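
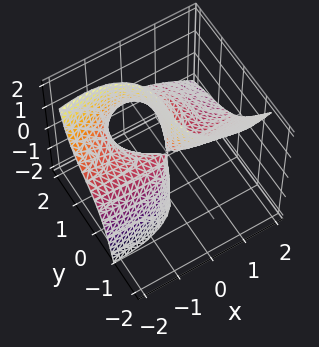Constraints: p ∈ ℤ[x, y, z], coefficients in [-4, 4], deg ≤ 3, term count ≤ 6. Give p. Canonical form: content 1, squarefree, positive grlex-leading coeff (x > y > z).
x^2*y + y^3 + y^2*z + 2*x*z - 2*y^2

(a) Degree: the shape is more complex than any degree-2 surface, so deg p = 3.
(b) Reading off the gridlines: it crosses the y-axis at the gridline y = 2; the visible z-axis segment lies entirely on the surface.
(c) Matching integer coefficients to the picture gives p. Check: (-1, 0, 0) on the x-axis lies on the surface, and p(-1, 0, 0) = 0. ✓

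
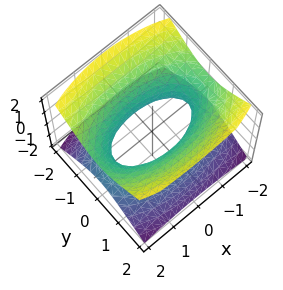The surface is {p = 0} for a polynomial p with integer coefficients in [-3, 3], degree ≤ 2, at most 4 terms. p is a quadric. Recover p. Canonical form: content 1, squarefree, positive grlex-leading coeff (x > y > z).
(a) Degree: one connected sheet with a waist; a quadric, so deg p = 2.
(b) Symmetries: it's symmetric under y → −y, forcing even powers of y; mirror symmetry x ↦ −x ⇒ only even powers of x; mirror symmetry z ↦ −z ⇒ only even powers of z.
(c) Observable constraints: no z-intercept at any integer in the box.
(d) Assembling these constraints gives the stated polynomial.

x^2 + 3*y^2 - 3*z^2 - 2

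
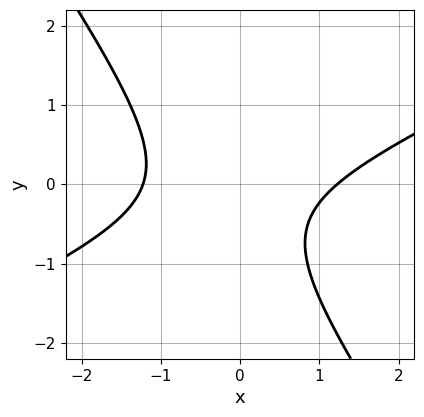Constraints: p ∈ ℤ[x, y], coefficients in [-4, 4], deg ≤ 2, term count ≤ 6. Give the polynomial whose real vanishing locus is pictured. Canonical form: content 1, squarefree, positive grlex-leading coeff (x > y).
2*x^2 - 3*x*y - 3*y^2 - 2*y - 3

First, degree: the shape is more complex than any degree-1 curve, so deg p = 2.
Next, from the visible intercepts: it misses every integer gridline on the y-axis.
Finally, assembling these constraints gives the stated polynomial.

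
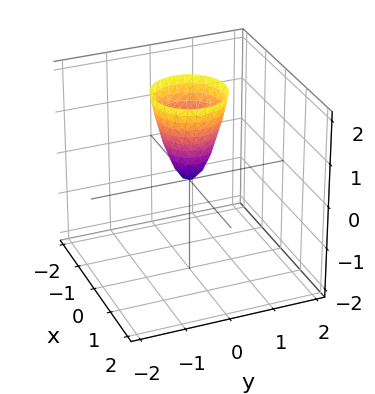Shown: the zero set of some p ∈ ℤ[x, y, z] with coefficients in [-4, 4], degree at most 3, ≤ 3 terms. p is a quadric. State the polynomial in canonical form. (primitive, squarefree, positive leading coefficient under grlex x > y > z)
The degree is 2 — a single bowl opening along one axis; a quadric.
Symmetries: every cross-section ⟂ z is a circle, so x, y appear only via x² + y².
From the visible intercepts: it meets the x-axis at x = 0 (among the integer gridlines); a circular section at z = 2 has radius between 0 and 1.
Together with the visible shape, these determine p as stated.

3*x^2 + 3*y^2 - z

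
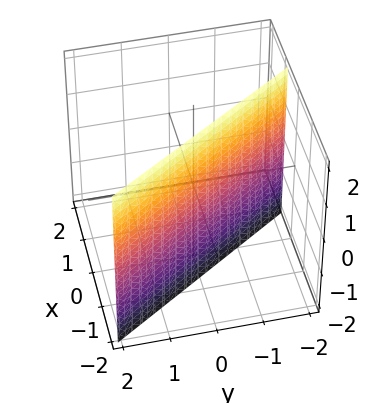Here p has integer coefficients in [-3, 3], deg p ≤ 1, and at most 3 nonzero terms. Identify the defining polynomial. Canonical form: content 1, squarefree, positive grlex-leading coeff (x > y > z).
3*x + 2*y + 2

First, the degree is 1 — every cross-section is a straight line — this is a plane.
Then, from the visible intercepts: the surface avoids every integer z-axis point in the box; it meets the y-axis at y = -1 (among the integer gridlines).
Finally, assembling these constraints gives the stated polynomial.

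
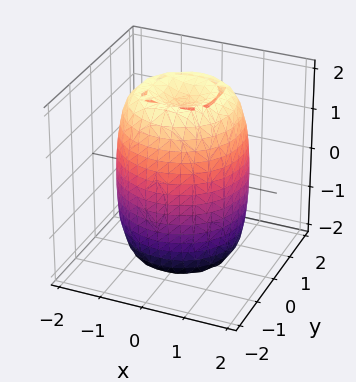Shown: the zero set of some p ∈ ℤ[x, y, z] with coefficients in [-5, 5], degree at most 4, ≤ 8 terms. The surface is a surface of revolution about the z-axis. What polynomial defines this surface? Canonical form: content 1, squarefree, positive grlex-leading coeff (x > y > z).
1. deg p = 4. No degree-3 surface has this shape.
2. Symmetry: the surface is invariant under rotation about z: p = q(x² + y², z).
3. From the visible intercepts: a circular section at z = 0 has radius between 1 and 2.
4. These observations pin down the coefficients.

2*x^4 + 4*x^2*y^2 + 2*y^4 - 3*x^2 - 3*y^2 + z^2 - 3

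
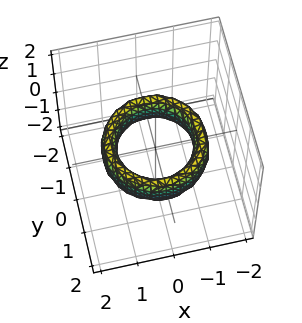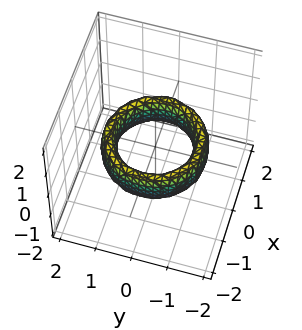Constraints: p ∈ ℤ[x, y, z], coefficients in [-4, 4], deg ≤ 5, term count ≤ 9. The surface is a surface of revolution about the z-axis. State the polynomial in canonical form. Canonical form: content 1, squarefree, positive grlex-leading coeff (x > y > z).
x^4 + 2*x^2*y^2 + y^4 - 3*x^2 - 3*y^2 + z^2 + 2

(a) deg p = 4.
(b) Symmetry: the surface is invariant under rotation about z: p = q(x² + y², z).
(c) From the axis intercepts and sections: among the integer gridlines, it crosses the x-axis at x ∈ {-1, 1}; the surface avoids every integer z-axis point in the box; the y-axis gridline crossings are at y ∈ {-1, 1}.
(d) Solving for integer coefficients yields p as stated.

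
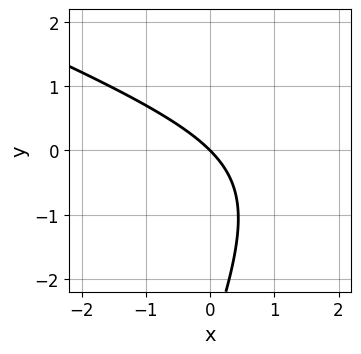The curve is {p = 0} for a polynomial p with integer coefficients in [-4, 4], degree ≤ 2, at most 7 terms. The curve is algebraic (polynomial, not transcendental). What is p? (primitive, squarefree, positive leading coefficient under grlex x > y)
(a) deg p = 2. A generic line meets the curve in up to 2 points.
(b) Reading off the gridlines: it meets the x-axis at x = 0 (among the integer gridlines); it meets the y-axis at y = 0 (among the integer gridlines).
(c) Assembling these constraints gives the stated polynomial.

x^2 + 2*x*y - y^2 - 3*x - 3*y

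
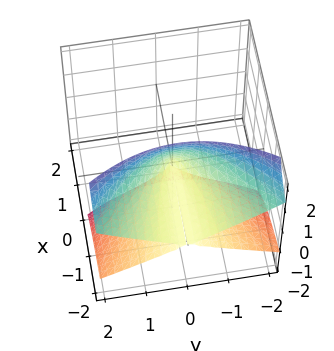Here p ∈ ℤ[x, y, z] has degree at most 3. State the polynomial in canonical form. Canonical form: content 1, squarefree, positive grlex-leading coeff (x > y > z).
3*x*z^2 + z^3 + 2*y^2

First, deg p = 3.
Then, reading off the gridlines: one y-axis crossing is at y = 0; one z-axis crossing is at z = 0; the visible x-axis segment lies entirely on the surface.
Finally, these observations pin down the coefficients.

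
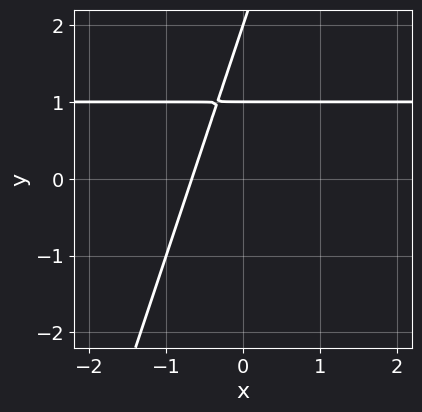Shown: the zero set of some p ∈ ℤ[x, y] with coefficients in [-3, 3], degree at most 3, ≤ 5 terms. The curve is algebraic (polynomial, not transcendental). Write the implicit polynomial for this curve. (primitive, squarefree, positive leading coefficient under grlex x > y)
3*x*y - y^2 - 3*x + 3*y - 2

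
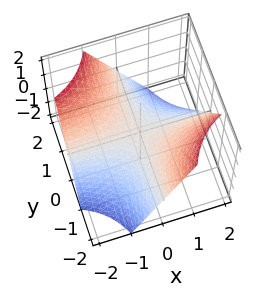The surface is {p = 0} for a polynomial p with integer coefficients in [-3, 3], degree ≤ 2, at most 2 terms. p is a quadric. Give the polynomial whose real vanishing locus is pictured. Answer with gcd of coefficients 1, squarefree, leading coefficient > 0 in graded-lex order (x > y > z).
The degree is 2 — a saddle surface; a quadric.
From the axis intercepts and sections: the visible y-axis segment lies entirely on the surface; the visible x-axis segment lies entirely on the surface; it crosses the z-axis at the gridline z = 0.
Fitting integer coefficients to these (and the overall shape) gives p.

x*y + z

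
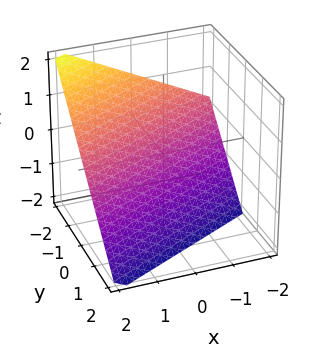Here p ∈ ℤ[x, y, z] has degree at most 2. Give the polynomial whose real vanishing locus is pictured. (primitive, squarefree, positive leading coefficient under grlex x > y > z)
The degree is 1 — the surface is flat (a plane).
Checking where it meets the axes: it crosses the x-axis at the gridline x = 2; it meets the z-axis at z = -1 (among the integer gridlines); one y-axis crossing is at y = -1.
Matching integer coefficients to the picture gives p.

x - 2*y - 2*z - 2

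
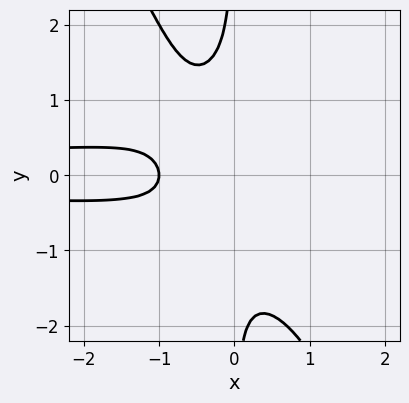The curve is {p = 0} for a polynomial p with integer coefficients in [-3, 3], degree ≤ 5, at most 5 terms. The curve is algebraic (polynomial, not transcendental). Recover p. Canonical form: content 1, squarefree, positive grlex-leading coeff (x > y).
2*x^2*y^2 + x*y^3 + x + 1

First, the degree is 4 — no degree-3 curve has this shape.
Then, reading off the gridlines: the curve avoids every integer y-axis point in the box; it meets the x-axis at x = -1 (among the integer gridlines).
Finally, together with the visible shape, these determine p as stated.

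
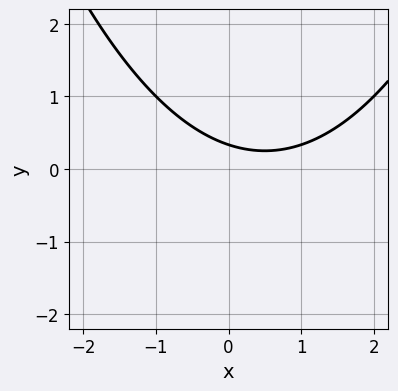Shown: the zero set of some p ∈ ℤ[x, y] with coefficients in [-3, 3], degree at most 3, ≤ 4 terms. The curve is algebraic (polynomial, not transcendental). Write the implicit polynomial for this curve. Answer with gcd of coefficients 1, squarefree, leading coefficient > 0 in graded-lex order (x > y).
1. deg p = 2.
2. Against the integer gridlines: it misses every integer gridline on the x-axis.
3. These observations pin down the coefficients.

x^2 - x - 3*y + 1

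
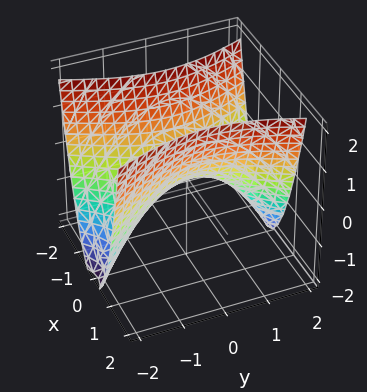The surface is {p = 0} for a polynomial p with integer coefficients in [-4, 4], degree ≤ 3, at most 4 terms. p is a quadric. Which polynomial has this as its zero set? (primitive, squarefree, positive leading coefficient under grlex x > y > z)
First, the degree is 2 — a hyperbolic paraboloid; a quadric.
Next, symmetries: it's symmetric under x → −x, forcing even powers of x; it's symmetric under y → −y, forcing even powers of y.
Then, from the visible intercepts: it crosses the z-axis at the gridline z = 0; it meets the x-axis at x = 0 (among the integer gridlines); one y-axis crossing is at y = 0.
Finally, matching integer coefficients to the picture gives p.

3*x^2 - y^2 - 2*z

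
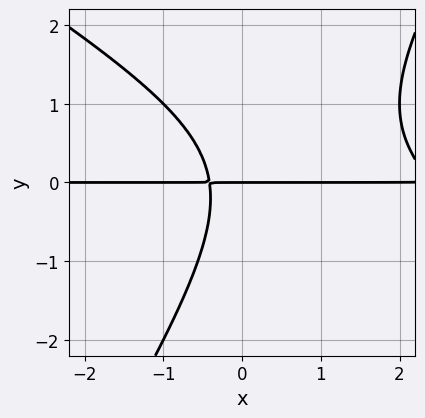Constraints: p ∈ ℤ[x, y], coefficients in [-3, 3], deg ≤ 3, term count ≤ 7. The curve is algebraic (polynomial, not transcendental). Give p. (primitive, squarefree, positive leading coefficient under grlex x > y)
x^2*y + x*y^2 - y^3 - 2*x*y - y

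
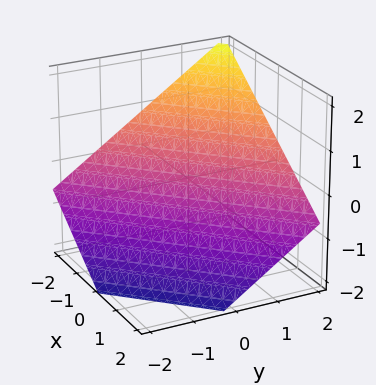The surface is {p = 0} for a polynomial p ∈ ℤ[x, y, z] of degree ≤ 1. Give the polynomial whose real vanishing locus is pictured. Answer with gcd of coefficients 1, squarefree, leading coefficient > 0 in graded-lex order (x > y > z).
2*x - 2*y + 3*z + 2

First, the degree is 1 — the surface is flat (a plane).
Next, checking where it meets the axes: one x-axis crossing is at x = -1; it crosses the y-axis at the gridline y = 1.
Finally, these observations pin down the coefficients.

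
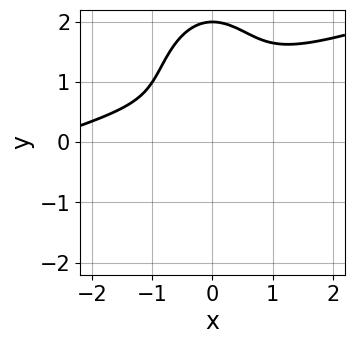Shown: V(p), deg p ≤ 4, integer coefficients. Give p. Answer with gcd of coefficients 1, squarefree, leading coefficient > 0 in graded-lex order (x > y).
x^3 - 3*x^2*y - y^3 + 3*x^2 + 2*y^2

First, degree: the shape is more complex than any degree-2 curve, so deg p = 3.
Next, against the integer gridlines: it meets the y-axis at y = 2 (among the integer gridlines).
Finally, these observations pin down the coefficients.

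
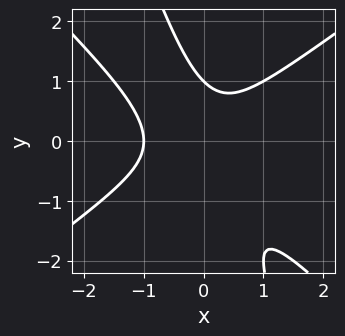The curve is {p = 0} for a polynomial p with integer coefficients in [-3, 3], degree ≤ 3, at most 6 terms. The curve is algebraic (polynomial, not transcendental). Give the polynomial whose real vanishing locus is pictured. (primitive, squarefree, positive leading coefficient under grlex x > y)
(a) deg p = 3.
(b) Reading off the gridlines: one x-axis crossing is at x = -1; it crosses the y-axis at the gridline y = 1.
(c) Putting this together gives p.

2*x^3 - 3*x*y^2 - y^3 + x^2 + 1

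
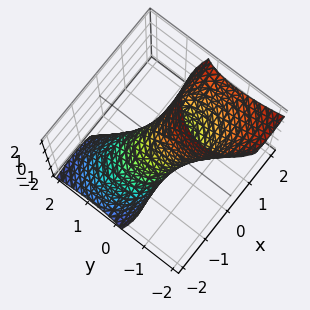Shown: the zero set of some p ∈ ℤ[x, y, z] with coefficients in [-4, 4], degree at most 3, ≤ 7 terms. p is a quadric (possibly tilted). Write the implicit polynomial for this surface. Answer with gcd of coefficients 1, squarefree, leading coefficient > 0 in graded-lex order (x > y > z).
2*x^2 - 3*x*z + 2*y^2 + 2*y*z + z^2 - 1

(a) Degree: the shape is more complex than any degree-1 surface, so deg p = 2.
(b) Observable constraints: the z-axis gridline crossings are at z ∈ {-1, 1}.
(c) Putting this together gives p.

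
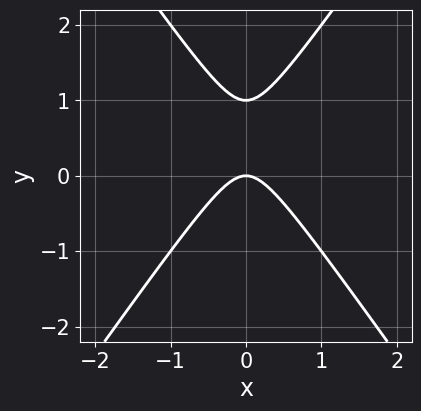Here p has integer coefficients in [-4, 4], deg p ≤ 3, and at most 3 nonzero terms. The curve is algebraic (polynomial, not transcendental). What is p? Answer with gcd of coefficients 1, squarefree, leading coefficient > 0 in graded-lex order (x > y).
2*x^2 - y^2 + y

1. Degree: no degree-1 curve has this shape, so deg p = 2.
2. Symmetries: it's symmetric under x → −x, forcing even powers of x.
3. Checking where it meets the axes: the y-axis gridline crossings are at y ∈ {0, 1}; it meets the x-axis at x = 0 (among the integer gridlines).
4. Putting this together gives p.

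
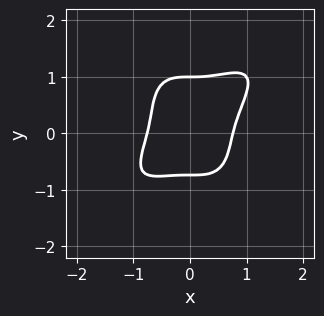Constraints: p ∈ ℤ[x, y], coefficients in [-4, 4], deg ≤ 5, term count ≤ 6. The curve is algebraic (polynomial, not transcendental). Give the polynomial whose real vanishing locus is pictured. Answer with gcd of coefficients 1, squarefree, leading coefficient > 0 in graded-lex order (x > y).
3*x^4 - 3*x^3*y + 2*y^4 - y^3 - 1

First, deg p = 4. The shape is more complex than any degree-3 curve.
Next, against the integer gridlines: it crosses the y-axis at the gridline y = 1.
Finally, fitting integer coefficients to these (and the overall shape) gives p.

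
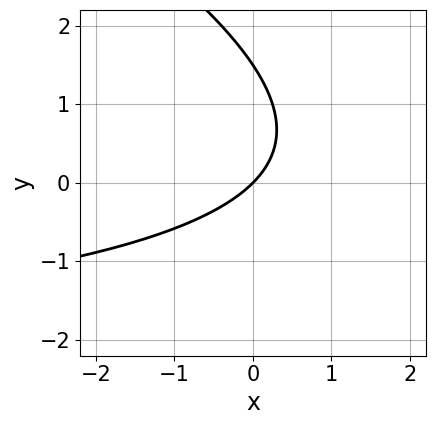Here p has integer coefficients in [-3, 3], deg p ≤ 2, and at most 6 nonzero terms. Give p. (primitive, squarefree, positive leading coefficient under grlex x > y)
x*y + 2*y^2 + 3*x - 3*y

1. The degree is 2 — a generic line meets the curve in up to 2 points.
2. From the axis intercepts and sections: one y-axis crossing is at y = 0; it meets the x-axis at x = 0 (among the integer gridlines).
3. Fitting integer coefficients to these (and the overall shape) gives p.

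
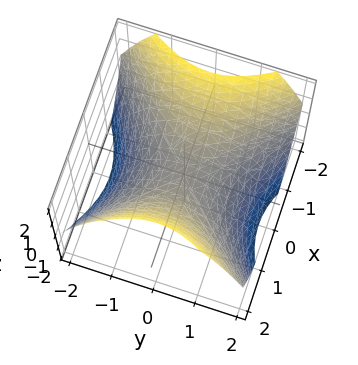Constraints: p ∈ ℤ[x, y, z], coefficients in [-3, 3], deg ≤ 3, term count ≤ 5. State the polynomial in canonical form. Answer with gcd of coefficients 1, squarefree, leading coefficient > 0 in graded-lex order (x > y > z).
2*x^2 - 2*y^2 - 3*z

The degree is 2 — a hyperbolic paraboloid; a quadric.
Symmetries: the y ↦ −y reflection is a symmetry, so y appears only in even powers; it's symmetric under x → −x, forcing even powers of x.
From the axis intercepts and sections: it meets the y-axis at y = 0 (among the integer gridlines); it meets the x-axis at x = 0 (among the integer gridlines); it crosses the z-axis at the gridline z = 0.
Putting this together gives p.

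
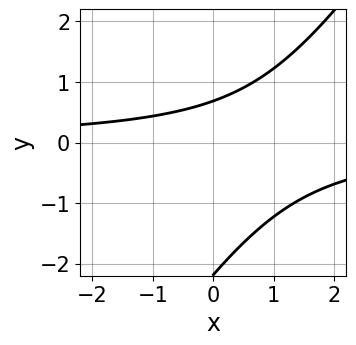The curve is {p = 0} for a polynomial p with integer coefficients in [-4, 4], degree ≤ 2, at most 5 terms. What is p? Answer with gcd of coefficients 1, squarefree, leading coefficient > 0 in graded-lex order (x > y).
First, the degree is 2 — the shape is more complex than any degree-1 curve.
Next, checking where it meets the axes: no x-intercept at any integer in the box.
Finally, together with the visible shape, these determine p as stated.

3*x*y - 2*y^2 - 3*y + 3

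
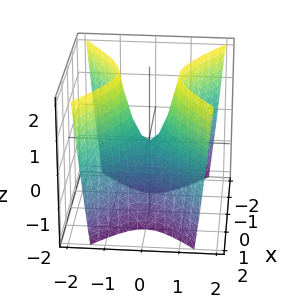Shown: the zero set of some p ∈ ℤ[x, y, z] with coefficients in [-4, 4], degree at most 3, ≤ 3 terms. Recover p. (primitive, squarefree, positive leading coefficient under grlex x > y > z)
1. deg p = 2.
2. Symmetries: mirror symmetry y ↦ −y ⇒ only even powers of y; mirror symmetry x ↦ −x ⇒ only even powers of x.
3. From the visible intercepts: one y-axis crossing is at y = 0; one z-axis crossing is at z = 0.
4. Putting this together gives p.

2*x^2 - 3*y^2 + z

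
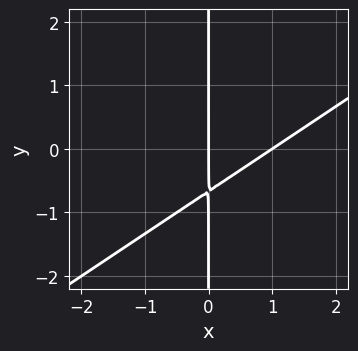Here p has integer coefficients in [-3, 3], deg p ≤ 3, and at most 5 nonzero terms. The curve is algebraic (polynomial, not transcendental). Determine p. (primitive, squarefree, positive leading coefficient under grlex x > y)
First, deg p = 2. A generic line meets the curve in up to 2 points.
Next, checking where it meets the axes: among the integer gridlines, it crosses the x-axis at x ∈ {0, 1}; the visible y-axis segment lies entirely on the curve.
Finally, these observations pin down the coefficients.

2*x^2 - 3*x*y - 2*x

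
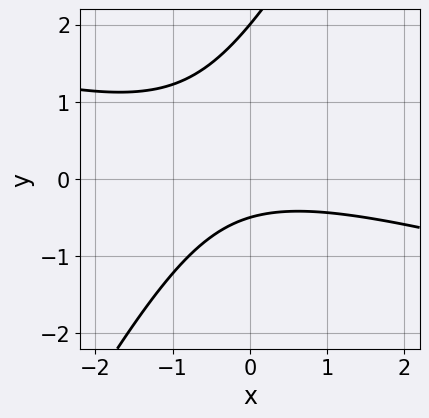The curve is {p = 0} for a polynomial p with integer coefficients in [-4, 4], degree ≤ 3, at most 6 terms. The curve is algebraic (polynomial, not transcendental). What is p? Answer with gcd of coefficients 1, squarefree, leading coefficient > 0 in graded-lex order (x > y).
1. The degree is 2 — no degree-1 curve has this shape.
2. From the axis intercepts and sections: the curve avoids every integer x-axis point in the box; it crosses the y-axis at the gridline y = 2.
3. These observations pin down the coefficients.

x^2 + 3*x*y - 2*y^2 + 3*y + 2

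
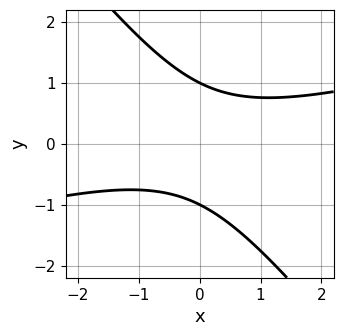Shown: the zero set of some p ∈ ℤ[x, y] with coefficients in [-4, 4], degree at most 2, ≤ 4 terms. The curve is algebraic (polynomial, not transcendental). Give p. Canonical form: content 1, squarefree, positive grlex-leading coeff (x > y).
First, degree: the shape is more complex than any degree-1 curve, so deg p = 2.
Then, checking where it meets the axes: among the integer gridlines, it crosses the y-axis at y ∈ {-1, 1}; it misses every integer gridline on the x-axis.
Finally, the integer polynomial consistent with all of this is the stated p.

x^2 - 3*x*y - 3*y^2 + 3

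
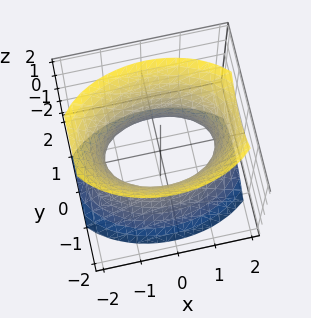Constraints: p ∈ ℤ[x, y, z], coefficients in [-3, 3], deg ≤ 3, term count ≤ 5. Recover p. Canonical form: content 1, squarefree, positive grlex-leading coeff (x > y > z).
x^2 + 2*y^2 - z^2 - 2

First, the degree is 2 — an hourglass — one-sheet hyperboloid; a quadric.
Next, symmetries: mirror symmetry z ↦ −z ⇒ only even powers of z; the y ↦ −y reflection is a symmetry, so y appears only in even powers; the x ↦ −x reflection is a symmetry, so x appears only in even powers.
Then, observable constraints: it misses every integer gridline on the z-axis; among the integer gridlines, it crosses the y-axis at y ∈ {-1, 1}.
Finally, fitting integer coefficients to these (and the overall shape) gives p.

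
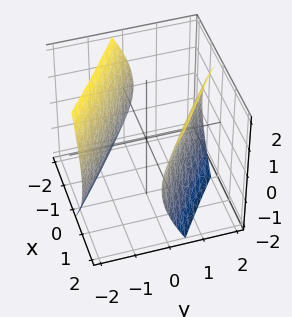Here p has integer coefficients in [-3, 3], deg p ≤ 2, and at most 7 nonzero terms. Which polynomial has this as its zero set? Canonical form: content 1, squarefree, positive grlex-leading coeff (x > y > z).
First, there are 2 components.
Then, degree: the shape is more complex than any degree-1 surface, so deg p = 2.
Then, observable constraints: the surface avoids every integer z-axis point in the box.
Finally, the integer polynomial consistent with all of this is the stated p.

x^2 + 3*x*y + 2*y^2 - z^2 - 3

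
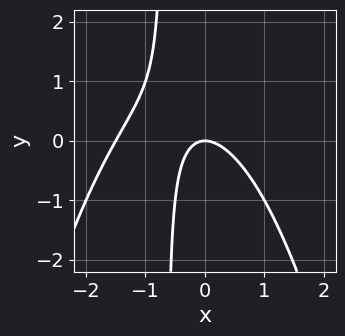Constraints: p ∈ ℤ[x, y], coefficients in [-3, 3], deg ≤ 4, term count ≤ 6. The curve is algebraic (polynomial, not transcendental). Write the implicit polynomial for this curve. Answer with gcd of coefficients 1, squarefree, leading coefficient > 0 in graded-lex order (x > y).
2*x^3 + 3*x^2 + 3*x*y + 2*y

deg p = 3.
Reading off the gridlines: it crosses the y-axis at the gridline y = 0; it crosses the x-axis at the gridline x = 0.
Putting this together gives p.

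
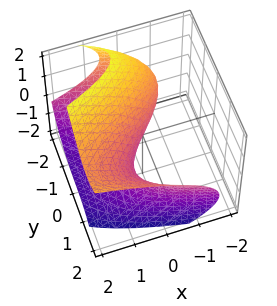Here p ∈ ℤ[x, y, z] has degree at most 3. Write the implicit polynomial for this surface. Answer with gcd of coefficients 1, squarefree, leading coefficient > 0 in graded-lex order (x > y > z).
y^3 - 2*y*z - 2*z^2 + 3*x - 3*y

deg p = 3. The shape is more complex than any degree-2 surface.
From the visible intercepts: it meets the x-axis at x = 0 (among the integer gridlines); it meets the y-axis at y = 0 (among the integer gridlines); it meets the z-axis at z = 0 (among the integer gridlines).
The integer polynomial consistent with all of this is the stated p.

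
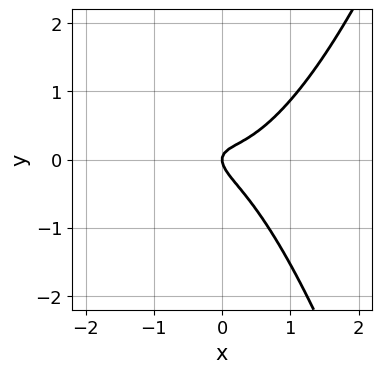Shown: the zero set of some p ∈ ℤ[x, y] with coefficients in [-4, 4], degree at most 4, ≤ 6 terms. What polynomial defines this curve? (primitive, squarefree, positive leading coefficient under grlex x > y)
3*x^3 - 2*x*y - 3*y^2 + x

First, the degree is 3 — the shape is more complex than any degree-2 curve.
Next, observable constraints: one y-axis crossing is at y = 0; it meets the x-axis at x = 0 (among the integer gridlines).
Finally, together with the visible shape, these determine p as stated.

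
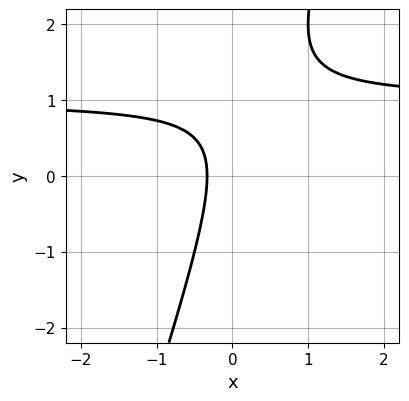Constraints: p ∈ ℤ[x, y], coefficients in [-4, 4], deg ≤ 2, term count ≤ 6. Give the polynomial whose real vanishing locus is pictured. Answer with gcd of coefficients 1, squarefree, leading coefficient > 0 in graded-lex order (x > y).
3*x*y - y^2 - 3*x + y - 1

(a) Degree: no degree-1 curve has this shape, so deg p = 2.
(b) Checking where it meets the axes: the curve avoids every integer y-axis point in the box.
(c) The integer polynomial consistent with all of this is the stated p.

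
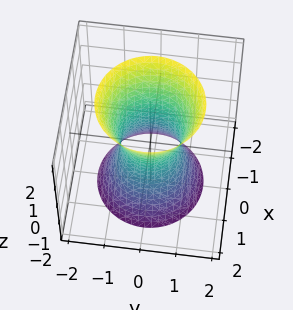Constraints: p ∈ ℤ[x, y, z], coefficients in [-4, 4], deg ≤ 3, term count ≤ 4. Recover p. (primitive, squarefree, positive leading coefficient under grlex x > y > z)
First, deg p = 2.
Next, by symmetry, the surface is invariant under rotation about z: p = q(x² + y², z).
Then, against the integer gridlines: a circular section at z = 1 has radius exactly 1; no z-intercept at any integer in the box.
Finally, matching integer coefficients to the picture gives p.

3*x^2 + 3*y^2 - z^2 - 2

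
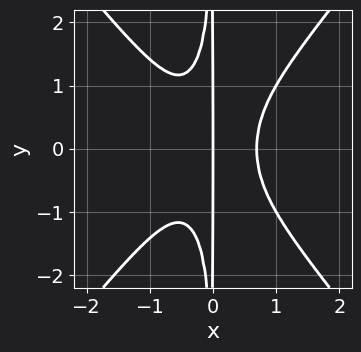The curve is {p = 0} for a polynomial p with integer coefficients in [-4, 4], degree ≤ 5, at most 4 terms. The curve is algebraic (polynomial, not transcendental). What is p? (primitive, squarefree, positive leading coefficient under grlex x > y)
3*x^4 - 2*x^2*y^2 - x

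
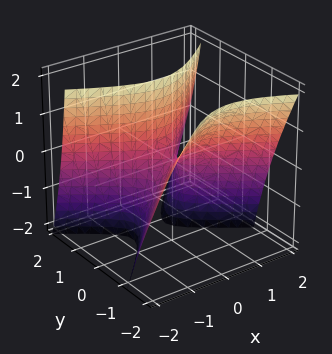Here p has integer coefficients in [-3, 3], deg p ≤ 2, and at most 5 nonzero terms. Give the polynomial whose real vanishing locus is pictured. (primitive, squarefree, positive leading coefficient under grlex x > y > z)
2*x^2 + x*y - 3*y^2 - 2*y*z + z

The degree is 2 — no degree-1 surface has this shape.
Reading off the gridlines: it crosses the z-axis at the gridline z = 0; one y-axis crossing is at y = 0; it crosses the x-axis at the gridline x = 0.
Together with the visible shape, these determine p as stated.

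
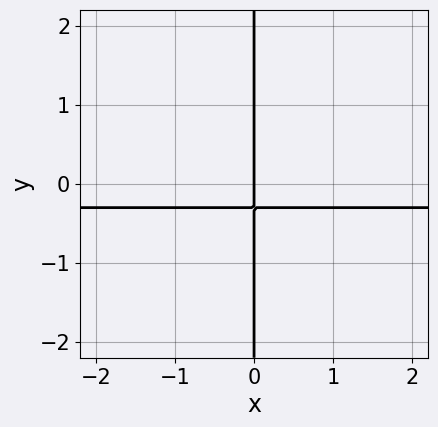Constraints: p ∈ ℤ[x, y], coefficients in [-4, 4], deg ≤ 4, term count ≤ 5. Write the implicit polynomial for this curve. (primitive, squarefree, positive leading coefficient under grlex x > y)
x*y^2 - 3*x*y - x

1. Degree: a generic line meets the curve in up to 3 points, so deg p = 3.
2. From the visible intercepts: the visible y-axis segment lies entirely on the curve; one x-axis crossing is at x = 0.
3. Fitting integer coefficients to these (and the overall shape) gives p.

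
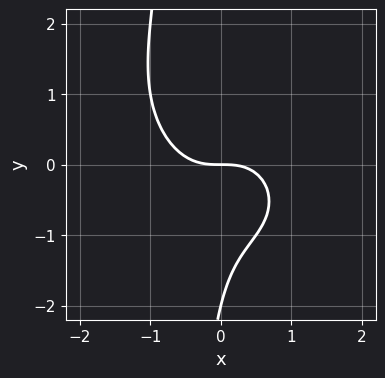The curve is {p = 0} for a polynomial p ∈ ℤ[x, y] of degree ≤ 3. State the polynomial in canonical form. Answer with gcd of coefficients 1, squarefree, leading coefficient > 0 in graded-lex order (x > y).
First, degree: no degree-2 curve has this shape, so deg p = 3.
Next, reading off the gridlines: the y-axis gridline crossings are at y ∈ {-2, 0}; one x-axis crossing is at x = 0.
Finally, assembling these constraints gives the stated polynomial.

2*x^3 + x^2*y + 2*x*y^2 + y^2 + 2*y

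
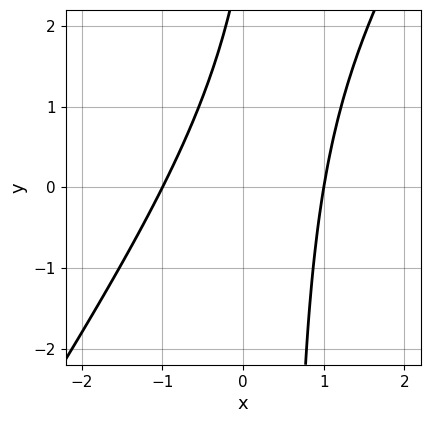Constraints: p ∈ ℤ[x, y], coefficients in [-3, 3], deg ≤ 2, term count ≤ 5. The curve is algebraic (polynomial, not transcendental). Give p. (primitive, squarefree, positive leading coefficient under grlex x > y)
3*x^2 - 2*x*y + y - 3

The degree is 2 — no degree-1 curve has this shape.
Reading off the gridlines: the curve avoids every integer y-axis point in the box; the x-axis gridline crossings are at x ∈ {-1, 1}.
Putting this together gives p.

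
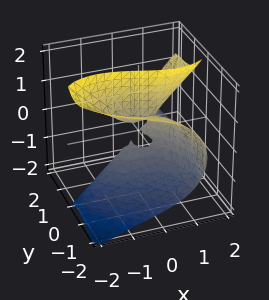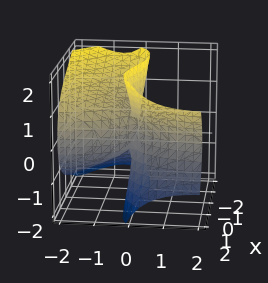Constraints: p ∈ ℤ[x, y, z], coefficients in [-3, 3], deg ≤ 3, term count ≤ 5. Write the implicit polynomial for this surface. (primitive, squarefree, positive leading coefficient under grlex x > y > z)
x^3 + 2*x*y^2 - x*z^2 - 3*y*z^2 - 3*y^2

The degree is 3 — a generic line meets the surface in up to 3 points.
Reading off the gridlines: it crosses the y-axis at the gridline y = 0; one x-axis crossing is at x = 0.
Matching integer coefficients to the picture gives p.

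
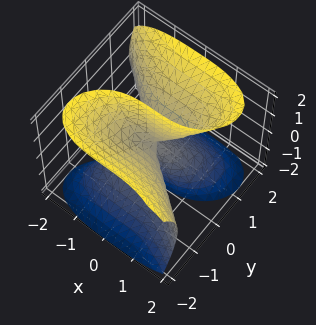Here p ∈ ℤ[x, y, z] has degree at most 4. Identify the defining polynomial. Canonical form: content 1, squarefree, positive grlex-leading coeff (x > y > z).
Degree: no degree-2 surface has this shape, so deg p = 3.
Reading off the gridlines: it meets the x-axis at x = 0 (among the integer gridlines); every point of the z-axis in the box is on the surface.
Assembling these constraints gives the stated polynomial.

x^3 + 2*y^3 - 2*y*z^2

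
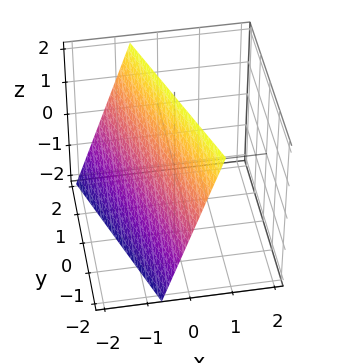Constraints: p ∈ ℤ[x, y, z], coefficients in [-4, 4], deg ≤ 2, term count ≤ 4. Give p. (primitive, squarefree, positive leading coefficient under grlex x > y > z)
deg p = 1. The surface is flat (a plane).
Checking where it meets the axes: one z-axis crossing is at z = 2; it meets the y-axis at y = -2 (among the integer gridlines).
Matching integer coefficients to the picture gives p.

3*x + y - z + 2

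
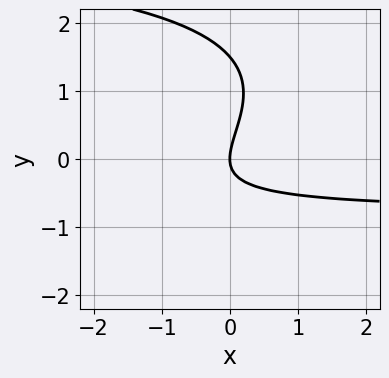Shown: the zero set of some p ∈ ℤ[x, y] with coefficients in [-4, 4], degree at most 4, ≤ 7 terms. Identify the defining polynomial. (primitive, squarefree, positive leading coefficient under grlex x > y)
x*y^2 - 2*y^3 - 3*x*y + 3*y^2 - 3*x

1. deg p = 3. A generic line meets the curve in up to 3 points.
2. Reading off the gridlines: it meets the x-axis at x = 0 (among the integer gridlines); it crosses the y-axis at the gridline y = 0.
3. Assembling these constraints gives the stated polynomial.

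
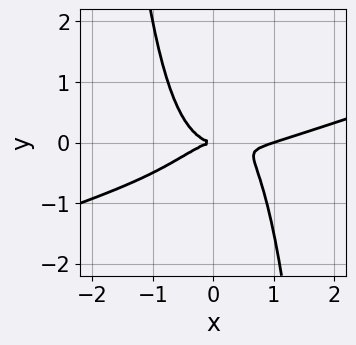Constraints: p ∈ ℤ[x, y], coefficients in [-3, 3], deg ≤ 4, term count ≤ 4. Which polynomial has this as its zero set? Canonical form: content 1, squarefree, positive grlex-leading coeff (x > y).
(a) Degree: the shape is more complex than any degree-3 curve, so deg p = 4.
(b) Against the integer gridlines: it meets the y-axis at y = 0 (among the integer gridlines); among the integer gridlines, it crosses the x-axis at x ∈ {0, 1}.
(c) Matching integer coefficients to the picture gives p.

x^4 - 3*x^3*y - x^3 - 2*y^2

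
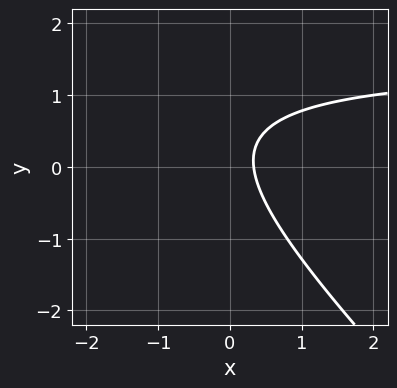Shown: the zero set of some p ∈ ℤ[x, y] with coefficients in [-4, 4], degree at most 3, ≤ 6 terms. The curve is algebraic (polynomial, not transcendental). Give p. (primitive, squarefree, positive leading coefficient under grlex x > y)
deg p = 2. The shape is more complex than any degree-1 curve.
From the visible intercepts: no y-intercept at any integer in the box.
Putting this together gives p.

2*x*y + 2*y^2 - 3*x - y + 1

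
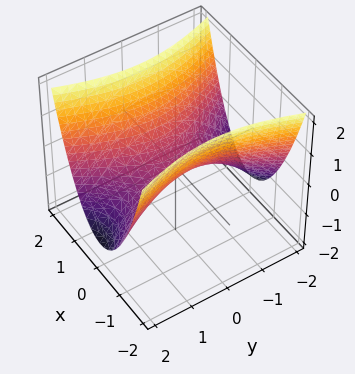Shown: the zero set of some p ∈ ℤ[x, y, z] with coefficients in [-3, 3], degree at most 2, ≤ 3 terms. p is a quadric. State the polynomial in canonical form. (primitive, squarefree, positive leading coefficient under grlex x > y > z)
The degree is 2 — a saddle surface; a quadric.
Symmetries: mirror symmetry y ↦ −y ⇒ only even powers of y; the x ↦ −x reflection is a symmetry, so x appears only in even powers.
Observable constraints: it crosses the z-axis at the gridline z = 0; one y-axis crossing is at y = 0; one x-axis crossing is at x = 0.
Assembling these constraints gives the stated polynomial.

3*x^2 - y^2 - 3*z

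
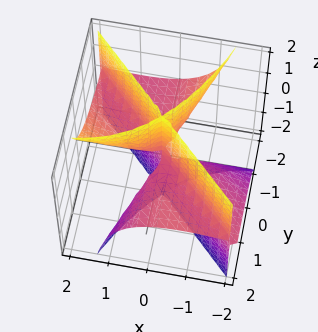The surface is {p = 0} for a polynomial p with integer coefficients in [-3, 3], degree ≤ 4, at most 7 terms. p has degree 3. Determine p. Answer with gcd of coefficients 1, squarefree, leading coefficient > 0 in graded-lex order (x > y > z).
x^3 + 2*x^2*y - 3*x^2*z + x*y^2 + 3*y^2*z

1. I count 2 distinct pieces. Treating them together as one polynomial.
2. Degree: no degree-2 surface has this shape, so deg p = 3.
3. From the axis intercepts and sections: one x-axis crossing is at x = 0; every point of the y-axis in the box is on the surface; the visible z-axis segment lies entirely on the surface.
4. Putting this together gives p.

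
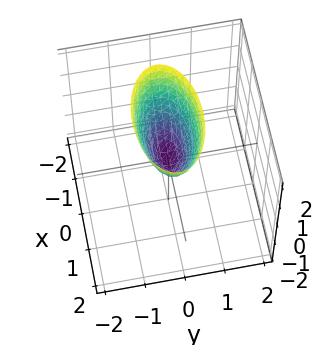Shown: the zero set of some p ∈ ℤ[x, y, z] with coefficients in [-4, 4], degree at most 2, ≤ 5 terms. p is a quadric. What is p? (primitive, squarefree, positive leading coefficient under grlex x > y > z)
(a) deg p = 2. A paraboloid; a quadric.
(b) Symmetries: the y ↦ −y reflection is a symmetry, so y appears only in even powers; mirror symmetry x ↦ −x ⇒ only even powers of x.
(c) Checking where it meets the axes: it meets the z-axis at z = 0 (among the integer gridlines); one y-axis crossing is at y = 0; one x-axis crossing is at x = 0.
(d) Solving for integer coefficients yields p as stated.

x^2 + 3*y^2 - z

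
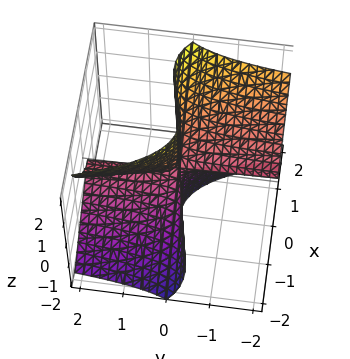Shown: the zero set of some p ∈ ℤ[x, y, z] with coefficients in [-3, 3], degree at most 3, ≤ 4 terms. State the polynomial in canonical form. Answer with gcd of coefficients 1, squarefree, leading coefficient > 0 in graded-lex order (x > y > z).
1. deg p = 3.
2. From the axis intercepts and sections: every point of the z-axis in the box is on the surface; every point of the y-axis in the box is on the surface; it meets the x-axis at x = 0 (among the integer gridlines).
3. Assembling these constraints gives the stated polynomial.

x^3 - x^2*z + y*z^2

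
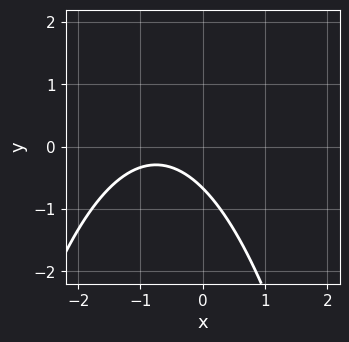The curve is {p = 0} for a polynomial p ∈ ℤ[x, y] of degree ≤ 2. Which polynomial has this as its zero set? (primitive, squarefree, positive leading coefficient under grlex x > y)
(a) The degree is 2 — a generic line meets the curve in up to 2 points.
(b) From the visible intercepts: the curve avoids every integer x-axis point in the box.
(c) The integer polynomial consistent with all of this is the stated p.

2*x^2 + 3*x + 3*y + 2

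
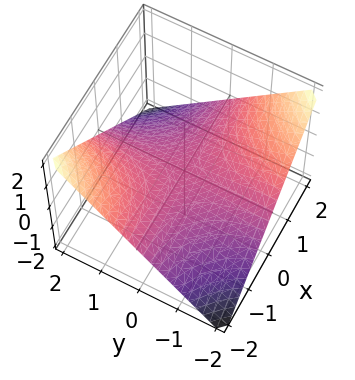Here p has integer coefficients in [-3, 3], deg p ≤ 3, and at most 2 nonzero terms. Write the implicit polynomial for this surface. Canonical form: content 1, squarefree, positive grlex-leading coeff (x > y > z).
First, degree: a saddle surface; a quadric, so deg p = 2.
Then, observable constraints: the visible x-axis segment lies entirely on the surface; every point of the y-axis in the box is on the surface.
Finally, together with the visible shape, these determine p as stated.

x*y + 2*z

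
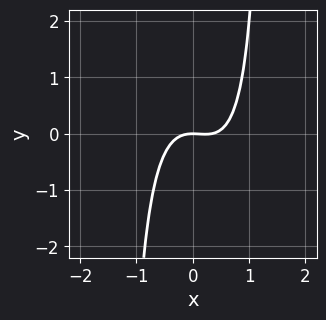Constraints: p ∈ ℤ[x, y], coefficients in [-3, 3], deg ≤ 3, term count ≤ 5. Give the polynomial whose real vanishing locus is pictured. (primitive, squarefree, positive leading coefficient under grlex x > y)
3*x^3 + x^2*y - x^2 - 2*y

First, degree: no degree-2 curve has this shape, so deg p = 3.
Next, from the axis intercepts and sections: one y-axis crossing is at y = 0; it crosses the x-axis at the gridline x = 0.
Finally, putting this together gives p.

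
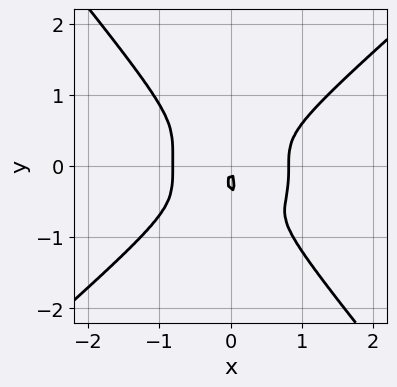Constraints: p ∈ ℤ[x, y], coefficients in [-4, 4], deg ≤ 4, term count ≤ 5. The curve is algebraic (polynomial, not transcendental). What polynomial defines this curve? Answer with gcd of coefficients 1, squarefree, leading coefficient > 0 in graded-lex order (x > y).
3*x^4 - 2*x*y^3 - 3*y^4 - y^3 - 2*x^2

First, deg p = 4. No degree-3 curve has this shape.
Next, observable constraints: one y-axis crossing is at y = 0; one x-axis crossing is at x = 0.
Finally, together with the visible shape, these determine p as stated.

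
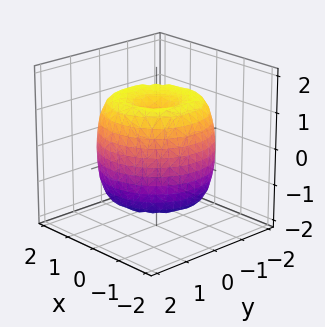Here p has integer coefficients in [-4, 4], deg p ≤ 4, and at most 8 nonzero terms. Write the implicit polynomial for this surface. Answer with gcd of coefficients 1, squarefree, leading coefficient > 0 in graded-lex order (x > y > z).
x^4 + 2*x^2*y^2 + y^4 - 2*x^2 - 2*y^2 + z^2 - 1

(a) deg p = 4. A generic line meets the surface in up to 4 points.
(b) Symmetries: the surface is invariant under rotation about z: p = q(x² + y², z).
(c) Against the integer gridlines: a circular section at z = -1 has radius between 1 and 2; among the integer gridlines, it crosses the z-axis at z ∈ {-1, 1}.
(d) These observations pin down the coefficients.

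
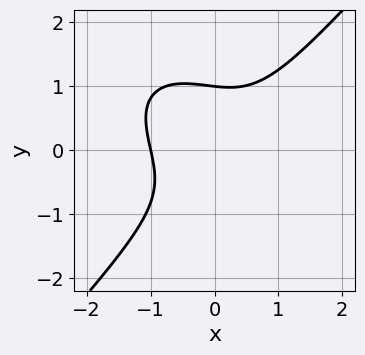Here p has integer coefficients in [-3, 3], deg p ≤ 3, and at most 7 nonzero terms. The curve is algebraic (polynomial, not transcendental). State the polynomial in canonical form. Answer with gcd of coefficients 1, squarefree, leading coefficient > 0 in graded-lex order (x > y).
3*x^3 + x^2*y - 3*y^3 - x*y + 3

1. The degree is 3 — the shape is more complex than any degree-2 curve.
2. From the visible intercepts: it meets the y-axis at y = 1 (among the integer gridlines); one x-axis crossing is at x = -1.
3. These observations pin down the coefficients.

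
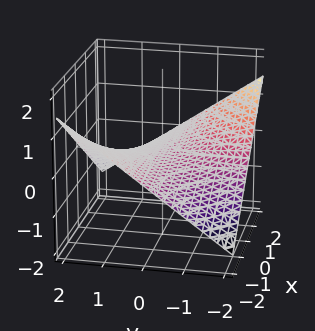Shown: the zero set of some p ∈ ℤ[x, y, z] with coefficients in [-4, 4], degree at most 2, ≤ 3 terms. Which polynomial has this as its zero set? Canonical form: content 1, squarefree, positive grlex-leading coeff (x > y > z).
x*y + 3*z

Degree: a hyperbolic paraboloid; a quadric, so deg p = 2.
From the axis intercepts and sections: the visible y-axis segment lies entirely on the surface; one z-axis crossing is at z = 0; every point of the x-axis in the box is on the surface.
Together with the visible shape, these determine p as stated.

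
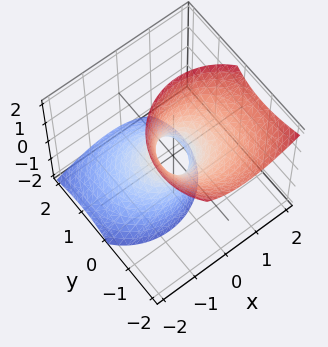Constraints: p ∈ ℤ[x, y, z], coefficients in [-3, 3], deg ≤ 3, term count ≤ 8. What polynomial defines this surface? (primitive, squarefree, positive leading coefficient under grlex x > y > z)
3*x^2 - 2*x*z + 3*y^2 + 3*y*z - z^2 - 1

(a) The degree is 2 — a generic line meets the surface in up to 2 points.
(b) Observable constraints: no z-intercept at any integer in the box.
(c) The integer polynomial consistent with all of this is the stated p.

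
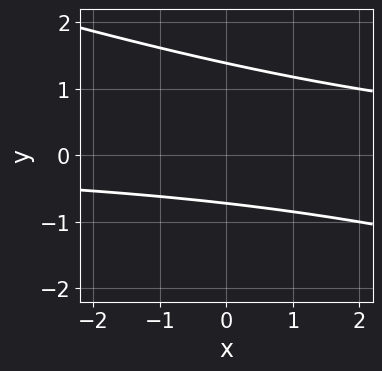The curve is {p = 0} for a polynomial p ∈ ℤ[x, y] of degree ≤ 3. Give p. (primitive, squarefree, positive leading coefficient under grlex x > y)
x*y + 3*y^2 - 2*y - 3

(a) Degree: no degree-1 curve has this shape, so deg p = 2.
(b) From the axis intercepts and sections: no x-intercept at any integer in the box.
(c) Matching integer coefficients to the picture gives p.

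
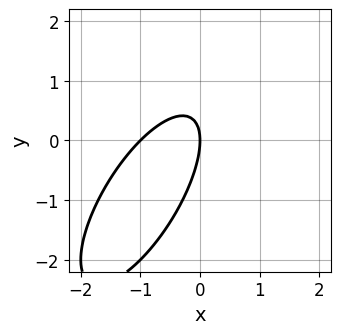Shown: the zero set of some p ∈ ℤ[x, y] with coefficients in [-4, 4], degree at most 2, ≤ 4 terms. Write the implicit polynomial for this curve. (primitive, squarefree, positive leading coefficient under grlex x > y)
deg p = 2. The shape is more complex than any degree-1 curve.
From the visible intercepts: the x-axis gridline crossings are at x ∈ {-1, 0}; one y-axis crossing is at y = 0.
Together with the visible shape, these determine p as stated.

2*x^2 - 2*x*y + y^2 + 2*x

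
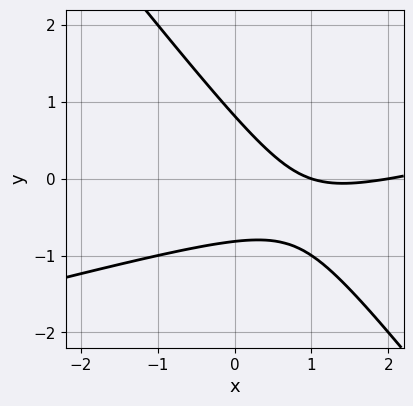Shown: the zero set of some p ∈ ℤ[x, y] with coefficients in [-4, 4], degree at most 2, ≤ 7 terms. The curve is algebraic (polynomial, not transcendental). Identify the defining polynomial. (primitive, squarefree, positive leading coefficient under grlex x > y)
x^2 - 3*x*y - 3*y^2 - 3*x + 2

First, the degree is 2 — a generic line meets the curve in up to 2 points.
Then, against the integer gridlines: the x-axis gridline crossings are at x ∈ {1, 2}.
Finally, fitting integer coefficients to these (and the overall shape) gives p.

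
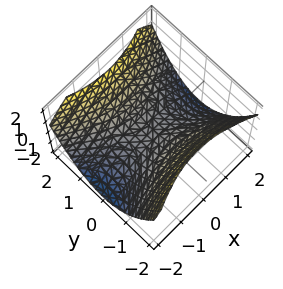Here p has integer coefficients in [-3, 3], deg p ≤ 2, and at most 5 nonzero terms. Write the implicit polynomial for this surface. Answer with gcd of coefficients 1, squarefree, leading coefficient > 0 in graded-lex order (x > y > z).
(a) deg p = 2. A saddle surface; a quadric.
(b) Symmetries: it's symmetric under x → −x, forcing even powers of x; it's symmetric under y → −y, forcing even powers of y.
(c) Observable constraints: it crosses the y-axis at the gridline y = 0; it meets the x-axis at x = 0 (among the integer gridlines); it crosses the z-axis at the gridline z = 0.
(d) Solving for integer coefficients yields p as stated.

x^2 - 2*y^2 + 3*z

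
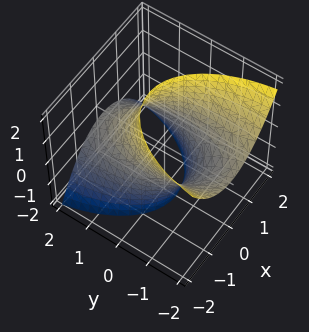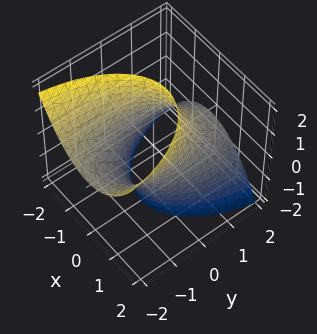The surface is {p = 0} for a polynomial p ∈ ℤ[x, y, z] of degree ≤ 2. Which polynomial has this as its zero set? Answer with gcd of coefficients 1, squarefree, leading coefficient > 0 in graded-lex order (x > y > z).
3*x^2 + y^2 + 3*y*z - 3

(a) The degree is 2 — a generic line meets the surface in up to 2 points.
(b) From the visible intercepts: the surface avoids every integer z-axis point in the box; among the integer gridlines, it crosses the x-axis at x ∈ {-1, 1}.
(c) Fitting integer coefficients to these (and the overall shape) gives p.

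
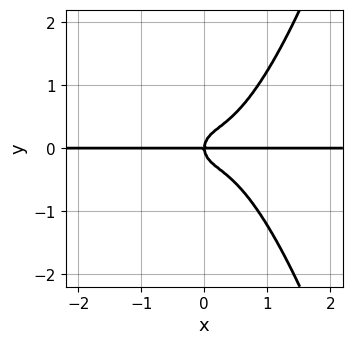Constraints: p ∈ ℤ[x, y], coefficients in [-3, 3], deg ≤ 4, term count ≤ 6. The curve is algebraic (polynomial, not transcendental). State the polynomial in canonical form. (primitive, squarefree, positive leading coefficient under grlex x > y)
(a) Degree: the shape is more complex than any degree-3 curve, so deg p = 4.
(b) Observable constraints: one y-axis crossing is at y = 0; the visible x-axis segment lies entirely on the curve.
(c) The integer polynomial consistent with all of this is the stated p.

3*x^3*y - x^2*y - 2*y^3 + x*y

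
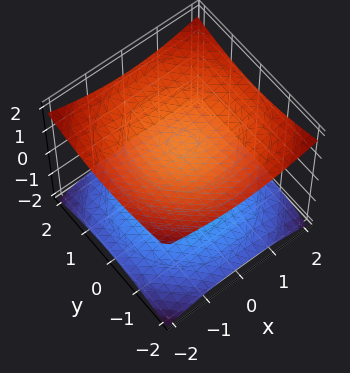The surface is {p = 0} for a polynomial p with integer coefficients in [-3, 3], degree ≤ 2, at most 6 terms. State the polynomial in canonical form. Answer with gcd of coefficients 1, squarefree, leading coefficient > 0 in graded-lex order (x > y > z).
First, there are 2 components.
Then, the degree is 2 — a generic line meets the surface in up to 2 points.
Next, symmetries: every cross-section ⟂ z is a circle, so x, y appear only via x² + y².
Next, against the integer gridlines: it misses every integer gridline on the y-axis; it misses every integer gridline on the x-axis; among the integer gridlines, it crosses the z-axis at z ∈ {-1, 1}.
Finally, these observations pin down the coefficients.

x^2 + y^2 - 3*z^2 + 3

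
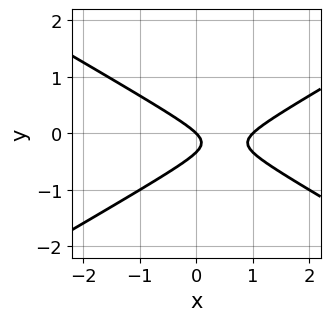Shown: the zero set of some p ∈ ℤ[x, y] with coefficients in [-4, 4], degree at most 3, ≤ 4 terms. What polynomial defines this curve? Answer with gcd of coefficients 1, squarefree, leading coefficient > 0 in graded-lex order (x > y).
x^2 - 3*y^2 - x - y

Degree: a generic line meets the curve in up to 2 points, so deg p = 2.
Against the integer gridlines: among the integer gridlines, it crosses the x-axis at x ∈ {0, 1}; one y-axis crossing is at y = 0.
Fitting integer coefficients to these (and the overall shape) gives p.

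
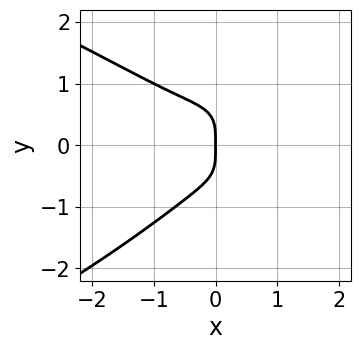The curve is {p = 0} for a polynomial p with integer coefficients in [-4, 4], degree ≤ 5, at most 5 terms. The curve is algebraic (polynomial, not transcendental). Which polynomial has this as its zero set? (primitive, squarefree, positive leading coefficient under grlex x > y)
Degree: no degree-3 curve has this shape, so deg p = 4.
Observable constraints: it meets the x-axis at x = 0 (among the integer gridlines); one y-axis crossing is at y = 0.
The integer polynomial consistent with all of this is the stated p.

3*y^4 + 3*x^3 + 2*x^2*y + 2*x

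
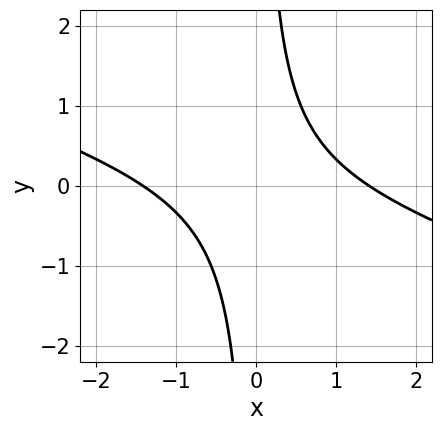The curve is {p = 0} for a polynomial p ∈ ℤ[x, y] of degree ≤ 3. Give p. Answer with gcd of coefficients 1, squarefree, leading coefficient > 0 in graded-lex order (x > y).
x^2 + 3*x*y - 2

First, the degree is 2 — the shape is more complex than any degree-1 curve.
Then, reading off the gridlines: it misses every integer gridline on the y-axis.
Finally, these observations pin down the coefficients.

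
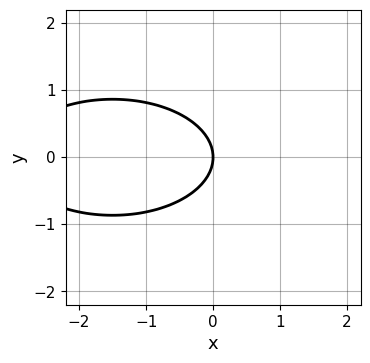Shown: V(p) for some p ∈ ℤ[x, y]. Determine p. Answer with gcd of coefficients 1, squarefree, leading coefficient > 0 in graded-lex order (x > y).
1. deg p = 2.
2. Symmetries: it's symmetric under y → −y, forcing even powers of y.
3. Against the integer gridlines: one x-axis crossing is at x = 0; it crosses the y-axis at the gridline y = 0.
4. Matching integer coefficients to the picture gives p.

x^2 + 3*y^2 + 3*x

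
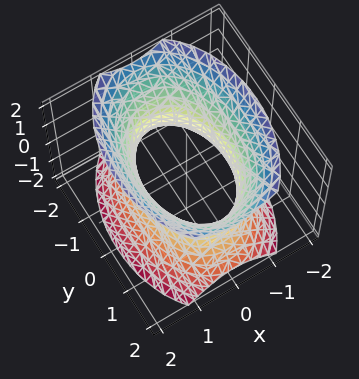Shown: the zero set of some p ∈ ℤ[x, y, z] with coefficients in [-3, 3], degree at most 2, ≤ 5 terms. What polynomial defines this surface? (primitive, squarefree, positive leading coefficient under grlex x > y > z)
1. The degree is 2 — one connected sheet with a waist; a quadric.
2. Symmetries: mirror symmetry x ↦ −x ⇒ only even powers of x; mirror symmetry z ↦ −z ⇒ only even powers of z; the y ↦ −y reflection is a symmetry, so y appears only in even powers.
3. Observable constraints: the surface avoids every integer z-axis point in the box; among the integer gridlines, it crosses the x-axis at x ∈ {-1, 1}.
4. Solving for integer coefficients yields p as stated.

2*x^2 + y^2 - z^2 - 2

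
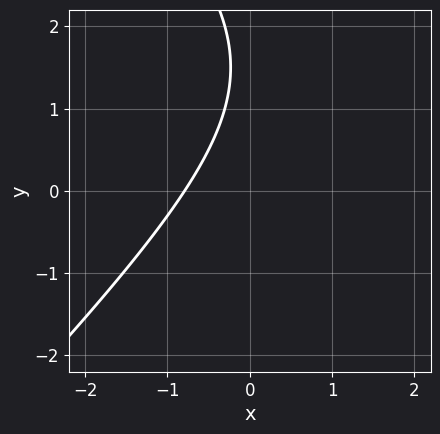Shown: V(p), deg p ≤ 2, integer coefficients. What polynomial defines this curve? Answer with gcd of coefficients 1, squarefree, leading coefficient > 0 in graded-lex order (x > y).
x^2 - y^2 - 3*x + 3*y - 3

The degree is 2 — no degree-1 curve has this shape.
Observable constraints: no y-intercept at any integer in the box.
Fitting integer coefficients to these (and the overall shape) gives p.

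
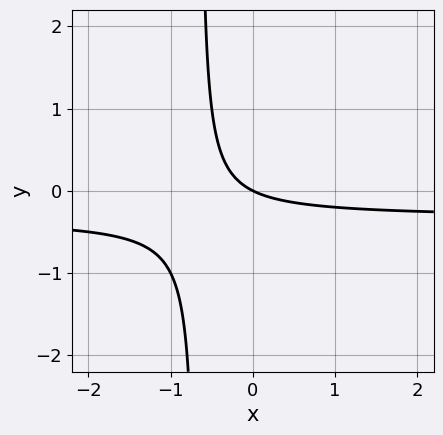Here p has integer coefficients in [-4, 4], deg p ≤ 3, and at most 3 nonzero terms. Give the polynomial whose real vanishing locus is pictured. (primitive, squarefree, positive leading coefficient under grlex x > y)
(a) deg p = 2.
(b) Against the integer gridlines: it crosses the y-axis at the gridline y = 0; it meets the x-axis at x = 0 (among the integer gridlines).
(c) Assembling these constraints gives the stated polynomial.

3*x*y + x + 2*y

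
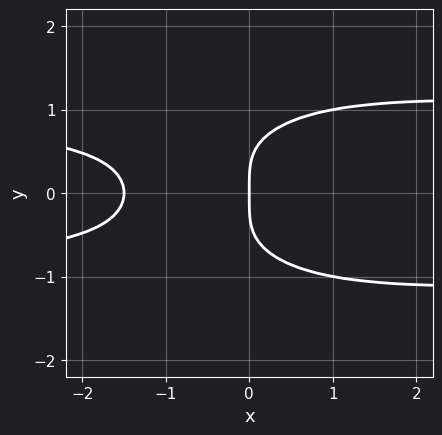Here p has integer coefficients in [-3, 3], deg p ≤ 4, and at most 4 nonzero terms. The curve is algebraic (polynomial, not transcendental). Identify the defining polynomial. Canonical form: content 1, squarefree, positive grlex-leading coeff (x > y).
2*x^2*y^2 + 3*y^4 - 2*x^2 - 3*x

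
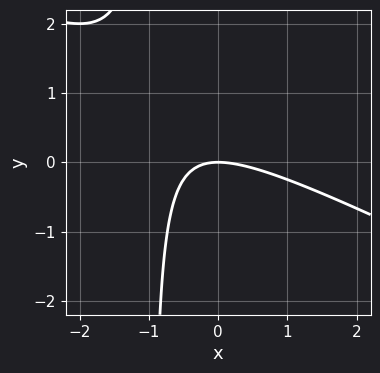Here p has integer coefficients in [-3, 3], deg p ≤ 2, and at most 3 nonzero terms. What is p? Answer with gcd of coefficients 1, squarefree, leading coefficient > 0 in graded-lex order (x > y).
x^2 + 2*x*y + 2*y

Degree: no degree-1 curve has this shape, so deg p = 2.
Against the integer gridlines: it crosses the y-axis at the gridline y = 0; it meets the x-axis at x = 0 (among the integer gridlines).
These observations pin down the coefficients.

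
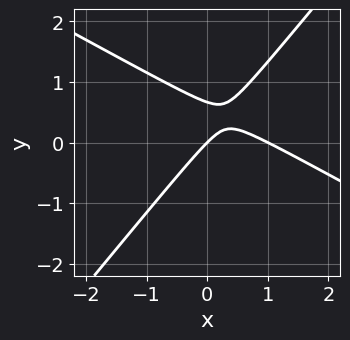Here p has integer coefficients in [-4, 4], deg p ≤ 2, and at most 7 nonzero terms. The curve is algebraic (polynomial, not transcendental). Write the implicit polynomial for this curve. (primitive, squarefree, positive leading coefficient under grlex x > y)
2*x^2 + 2*x*y - 3*y^2 - 2*x + 2*y

(a) The degree is 2 — a generic line meets the curve in up to 2 points.
(b) From the axis intercepts and sections: among the integer gridlines, it crosses the x-axis at x ∈ {0, 1}; it crosses the y-axis at the gridline y = 0.
(c) The integer polynomial consistent with all of this is the stated p.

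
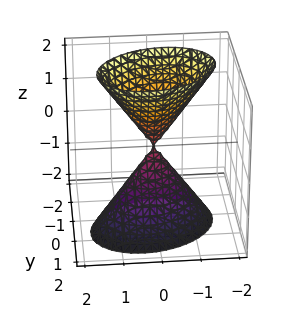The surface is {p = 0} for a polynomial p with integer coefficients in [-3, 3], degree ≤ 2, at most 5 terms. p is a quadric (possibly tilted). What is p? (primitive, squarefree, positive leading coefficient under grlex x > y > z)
2*x^2 - x*y + 3*y^2 + y*z - z^2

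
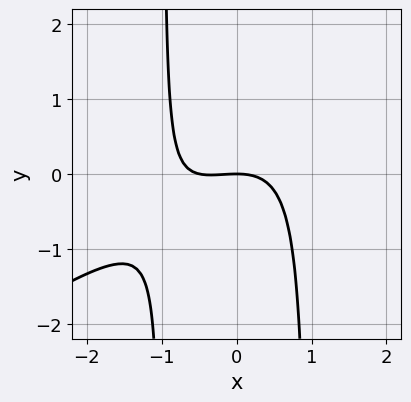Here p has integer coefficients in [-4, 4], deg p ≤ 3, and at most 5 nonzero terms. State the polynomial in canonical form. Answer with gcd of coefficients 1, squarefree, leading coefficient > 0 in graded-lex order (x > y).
2*x^3 - 3*x^2*y + x^2 + 3*y

(a) The degree is 3 — a generic line meets the curve in up to 3 points.
(b) From the axis intercepts and sections: it crosses the x-axis at the gridline x = 0; it meets the y-axis at y = 0 (among the integer gridlines).
(c) Putting this together gives p.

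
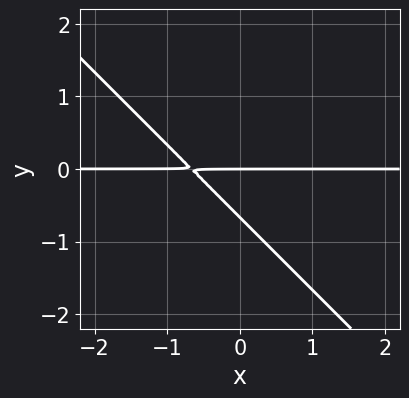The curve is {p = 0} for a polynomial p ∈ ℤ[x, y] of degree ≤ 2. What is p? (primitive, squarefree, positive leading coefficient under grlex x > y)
3*x*y + 3*y^2 + 2*y

1. deg p = 2. A generic line meets the curve in up to 2 points.
2. Observable constraints: one y-axis crossing is at y = 0; every point of the x-axis in the box is on the curve.
3. Matching integer coefficients to the picture gives p.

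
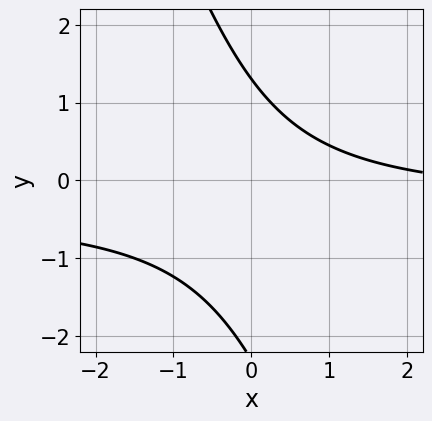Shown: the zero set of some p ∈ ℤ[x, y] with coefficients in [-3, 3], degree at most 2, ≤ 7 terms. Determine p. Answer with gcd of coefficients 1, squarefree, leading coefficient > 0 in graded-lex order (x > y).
3*x*y + y^2 + x + y - 3

1. Degree: the shape is more complex than any degree-1 curve, so deg p = 2.
2. Against the integer gridlines: no x-intercept at any integer in the box.
3. Putting this together gives p.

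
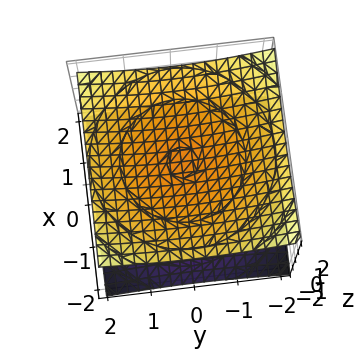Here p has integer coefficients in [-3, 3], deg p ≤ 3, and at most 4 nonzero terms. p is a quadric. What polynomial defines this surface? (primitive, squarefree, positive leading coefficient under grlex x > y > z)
x^2 + y^2 - 3*z^2 + 3

First, the picture has 2 separate pieces. They look like related sheets of one shape, so recover p as a whole.
Then, the degree is 2 — two sheets facing apart; a quadric.
Then, symmetries: mirror symmetry z ↦ −z ⇒ only even powers of z; the z-axis is an axis of rotation, so x and y enter only as x² + y².
Next, checking where it meets the axes: the surface avoids every integer x-axis point in the box; the surface avoids every integer y-axis point in the box.
Finally, putting this together gives p. Check: (0, 0, -1) on the z-axis lies on the surface, and p(0, 0, -1) = 0. ✓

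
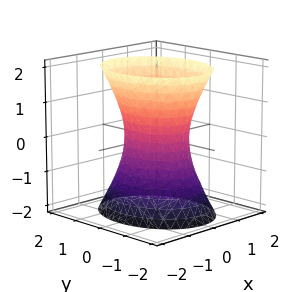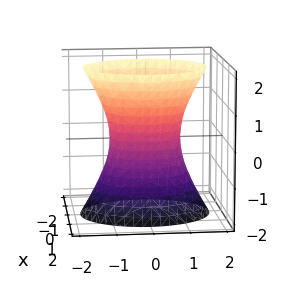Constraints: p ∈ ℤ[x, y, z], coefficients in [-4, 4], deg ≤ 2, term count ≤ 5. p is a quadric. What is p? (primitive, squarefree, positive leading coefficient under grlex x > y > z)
(a) The degree is 2 — one connected sheet with a waist; a quadric.
(b) Symmetries: the y ↦ −y reflection is a symmetry, so y appears only in even powers; it's symmetric under z → −z, forcing even powers of z; it's symmetric under x → −x, forcing even powers of x.
(c) From the visible intercepts: among the integer gridlines, it crosses the y-axis at y ∈ {-1, 1}; it misses every integer gridline on the z-axis.
(d) Assembling these constraints gives the stated polynomial.

3*x^2 + 2*y^2 - z^2 - 2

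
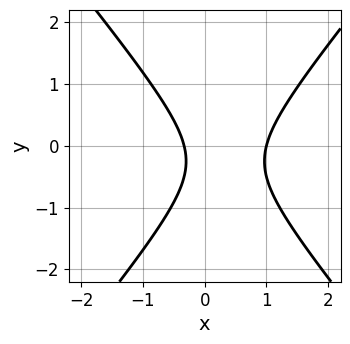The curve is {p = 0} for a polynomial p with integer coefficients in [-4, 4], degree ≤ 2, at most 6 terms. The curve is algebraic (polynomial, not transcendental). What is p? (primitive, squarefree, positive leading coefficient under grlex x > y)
3*x^2 - 2*y^2 - 2*x - y - 1

First, degree: a generic line meets the curve in up to 2 points, so deg p = 2.
Next, against the integer gridlines: it meets the x-axis at x = 1 (among the integer gridlines); no y-intercept at any integer in the box.
Finally, the integer polynomial consistent with all of this is the stated p.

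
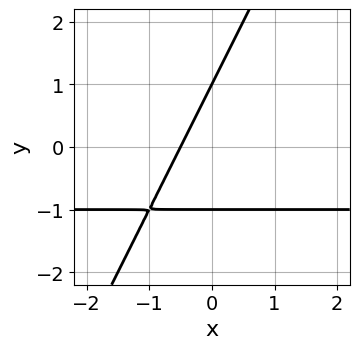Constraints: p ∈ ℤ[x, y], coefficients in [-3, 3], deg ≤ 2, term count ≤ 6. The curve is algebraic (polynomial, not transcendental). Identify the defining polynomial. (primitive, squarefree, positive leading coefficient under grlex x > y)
(a) Degree: the shape is more complex than any degree-1 curve, so deg p = 2.
(b) From the visible intercepts: the y-axis gridline crossings are at y ∈ {-1, 1}.
(c) Together with the visible shape, these determine p as stated.

2*x*y - y^2 + 2*x + 1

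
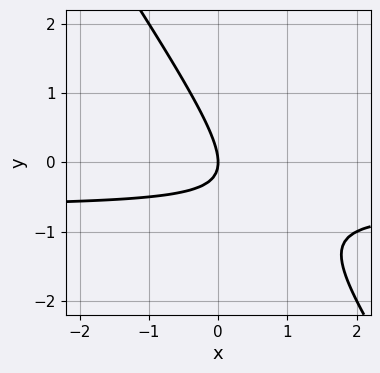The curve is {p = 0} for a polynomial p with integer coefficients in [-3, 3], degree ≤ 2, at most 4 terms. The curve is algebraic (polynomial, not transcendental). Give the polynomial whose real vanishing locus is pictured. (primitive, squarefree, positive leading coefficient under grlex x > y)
3*x*y + 2*y^2 + 2*x

First, deg p = 2.
Then, against the integer gridlines: it meets the y-axis at y = 0 (among the integer gridlines); it crosses the x-axis at the gridline x = 0.
Finally, the integer polynomial consistent with all of this is the stated p.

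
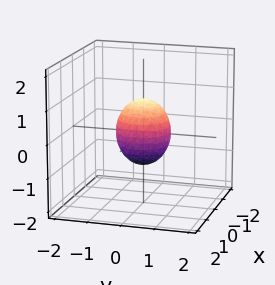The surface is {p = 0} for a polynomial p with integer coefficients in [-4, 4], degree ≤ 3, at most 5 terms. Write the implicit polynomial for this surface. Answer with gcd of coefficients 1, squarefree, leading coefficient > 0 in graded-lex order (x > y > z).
First, deg p = 2. A closed, bounded, convex surface; a quadric.
Then, symmetries: the z-axis is an axis of rotation, so x and y enter only as x² + y²; the z ↦ −z reflection is a symmetry, so z appears only in even powers.
Then, reading off the gridlines: among the integer gridlines, it crosses the z-axis at z ∈ {-1, 1}; a circular section at z = 0 has radius between 0 and 1.
Finally, solving for integer coefficients yields p as stated.

3*x^2 + 3*y^2 + 2*z^2 - 2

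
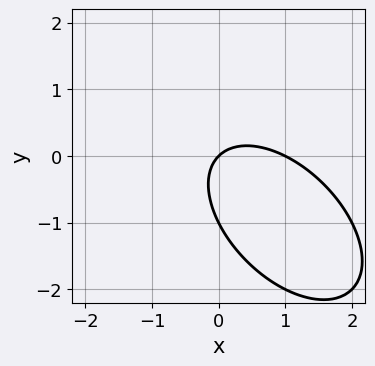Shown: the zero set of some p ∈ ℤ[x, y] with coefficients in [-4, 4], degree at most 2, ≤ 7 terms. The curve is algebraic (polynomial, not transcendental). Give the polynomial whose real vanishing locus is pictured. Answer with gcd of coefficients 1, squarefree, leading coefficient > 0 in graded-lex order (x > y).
x^2 + x*y + y^2 - x + y

First, the degree is 2 — the shape is more complex than any degree-1 curve.
Then, from the visible intercepts: the y-axis gridline crossings are at y ∈ {-1, 0}; the x-axis gridline crossings are at x ∈ {0, 1}.
Finally, fitting integer coefficients to these (and the overall shape) gives p.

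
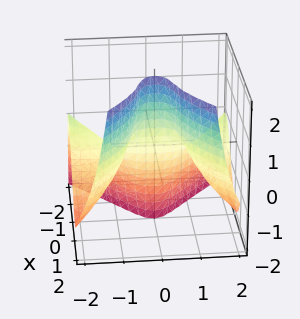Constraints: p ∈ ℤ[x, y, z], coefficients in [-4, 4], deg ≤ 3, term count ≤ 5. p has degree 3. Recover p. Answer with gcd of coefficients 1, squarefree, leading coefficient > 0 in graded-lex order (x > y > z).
3*x^3 - 3*x*y^2 - 2*y^2*z - 3*x^2 + 3*x

Degree: the shape is more complex than any degree-2 surface, so deg p = 3.
Against the integer gridlines: the visible z-axis segment lies entirely on the surface; it crosses the x-axis at the gridline x = 0.
Assembling these constraints gives the stated polynomial. Check: (0, -1, 0) on the y-axis lies on the surface, and p(0, -1, 0) = 0. ✓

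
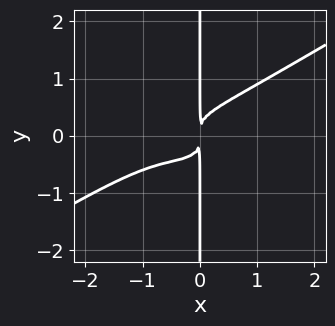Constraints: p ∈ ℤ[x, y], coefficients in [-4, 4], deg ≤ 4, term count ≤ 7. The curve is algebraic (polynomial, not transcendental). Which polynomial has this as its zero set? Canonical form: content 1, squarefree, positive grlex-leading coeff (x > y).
First, the degree is 4 — a generic line meets the curve in up to 4 points.
Then, reading off the gridlines: every point of the y-axis in the box is on the curve.
Finally, solving for integer coefficients yields p as stated.

x^4 - x^2*y^2 - 3*x*y^3 + x^3 + x^2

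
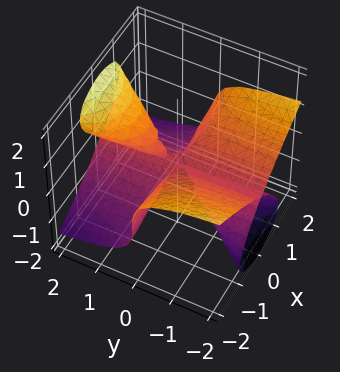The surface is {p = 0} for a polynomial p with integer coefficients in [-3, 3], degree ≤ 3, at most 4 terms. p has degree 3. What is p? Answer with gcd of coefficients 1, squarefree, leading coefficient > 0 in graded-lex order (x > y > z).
2*x^2*y - 3*y*z^2 + 3*z^3

1. The degree is 3 — no degree-2 surface has this shape.
2. Reading off the gridlines: it crosses the z-axis at the gridline z = 0; every point of the y-axis in the box is on the surface; the visible x-axis segment lies entirely on the surface.
3. Putting this together gives p.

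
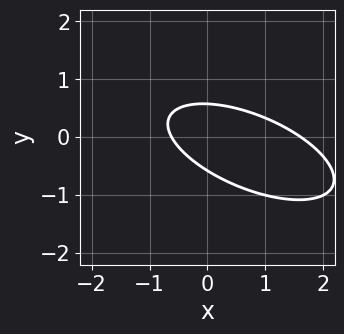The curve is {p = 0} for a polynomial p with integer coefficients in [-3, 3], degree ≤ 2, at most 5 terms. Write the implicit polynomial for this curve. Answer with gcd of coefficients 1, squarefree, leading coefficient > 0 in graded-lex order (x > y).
x^2 + 2*x*y + 3*y^2 - x - 1

1. The degree is 2 — no degree-1 curve has this shape.
2. Solving for integer coefficients yields p as stated.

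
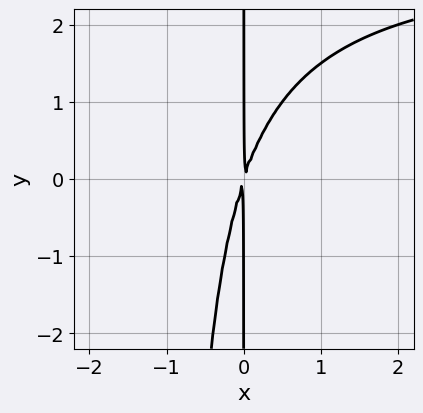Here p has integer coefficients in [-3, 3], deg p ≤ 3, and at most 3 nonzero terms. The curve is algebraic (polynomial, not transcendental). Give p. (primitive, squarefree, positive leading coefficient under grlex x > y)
x^2*y - 3*x^2 + x*y

(a) The degree is 3 — the shape is more complex than any degree-2 curve.
(b) Observable constraints: every point of the y-axis in the box is on the curve.
(c) Matching integer coefficients to the picture gives p.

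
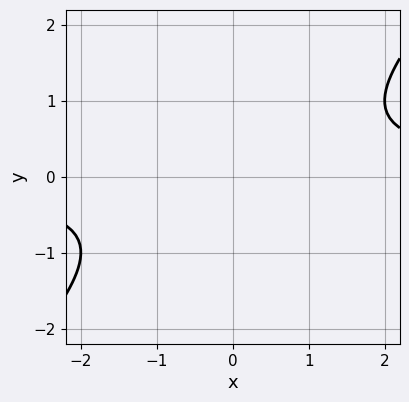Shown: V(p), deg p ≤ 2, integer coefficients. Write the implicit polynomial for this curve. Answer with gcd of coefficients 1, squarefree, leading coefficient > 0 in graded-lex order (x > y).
First, the degree is 2 — no degree-1 curve has this shape.
Then, from the visible intercepts: the curve avoids every integer x-axis point in the box; it misses every integer gridline on the y-axis.
Finally, fitting integer coefficients to these (and the overall shape) gives p.

x*y - y^2 - 1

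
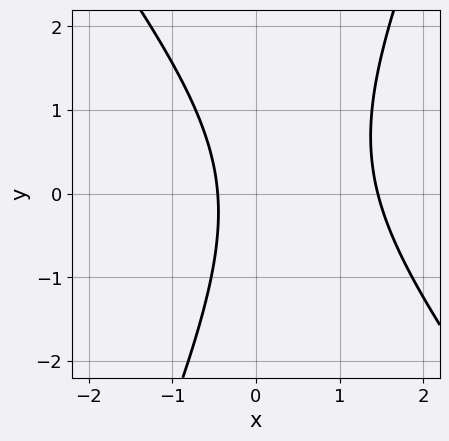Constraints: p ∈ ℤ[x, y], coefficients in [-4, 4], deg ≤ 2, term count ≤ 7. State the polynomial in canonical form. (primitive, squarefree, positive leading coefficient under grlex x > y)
1. Degree: a generic line meets the curve in up to 2 points, so deg p = 2.
2. Checking where it meets the axes: the curve avoids every integer y-axis point in the box.
3. The integer polynomial consistent with all of this is the stated p.

3*x^2 + x*y - y^2 - 3*x - 2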